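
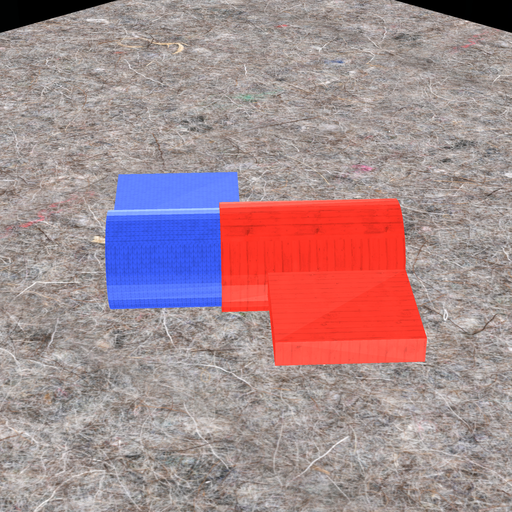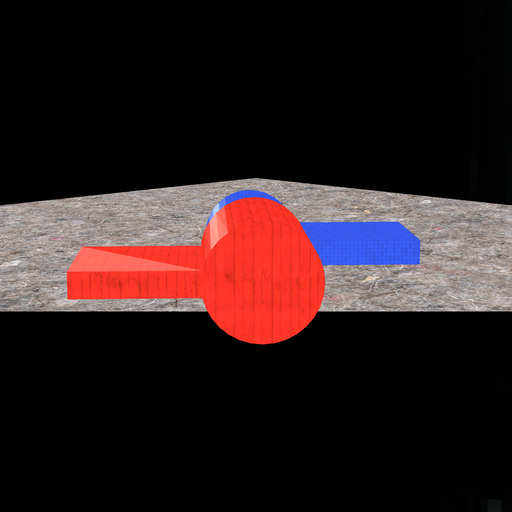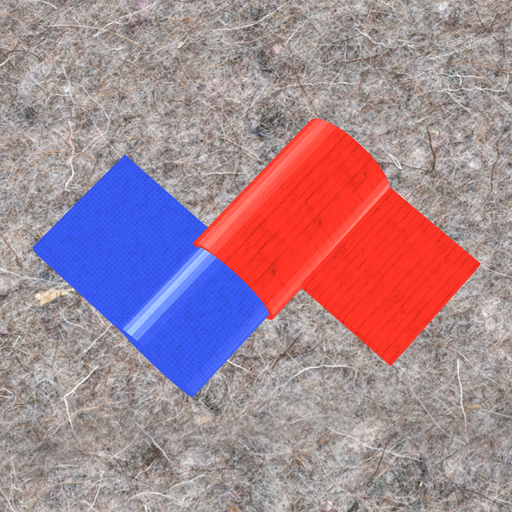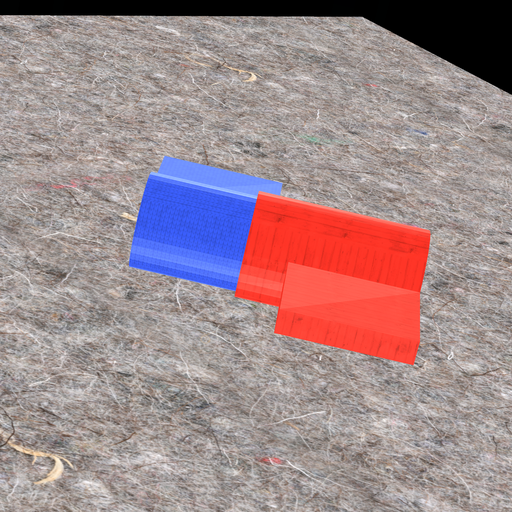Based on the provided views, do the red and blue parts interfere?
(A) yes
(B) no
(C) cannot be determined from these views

(A) yes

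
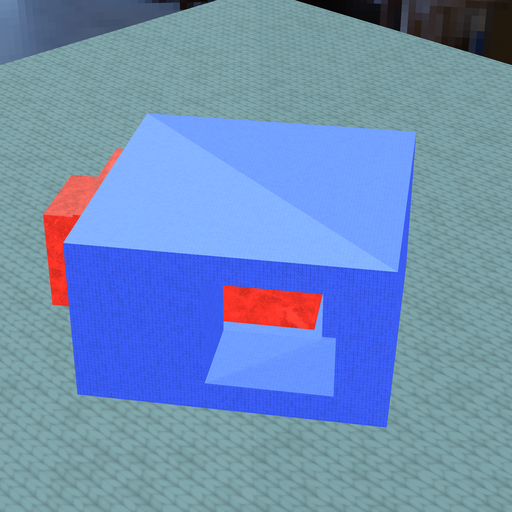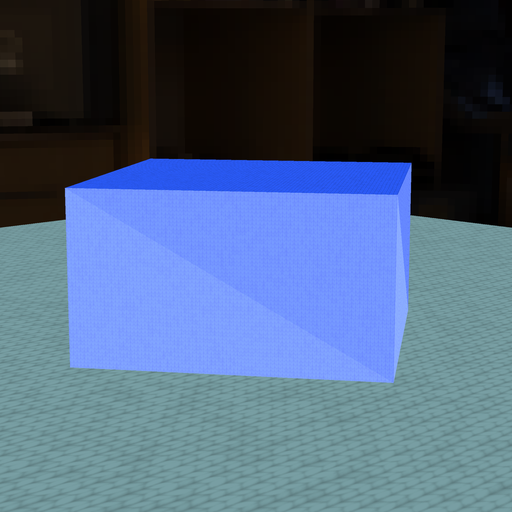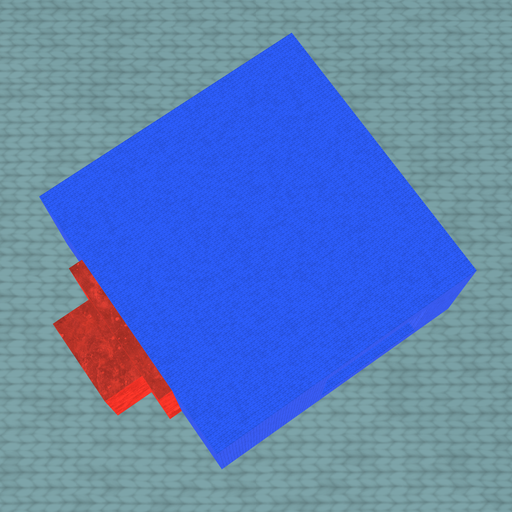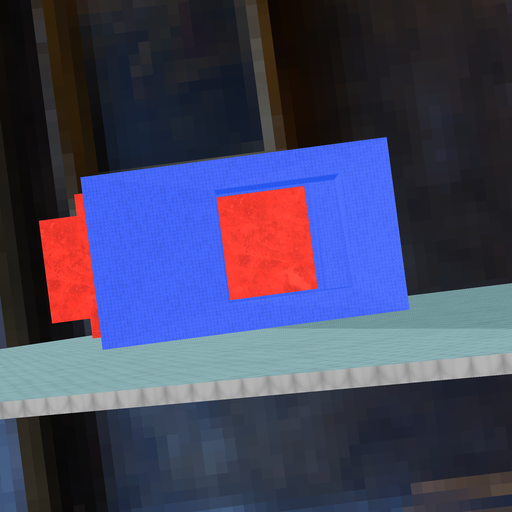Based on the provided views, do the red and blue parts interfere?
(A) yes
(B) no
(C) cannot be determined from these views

(B) no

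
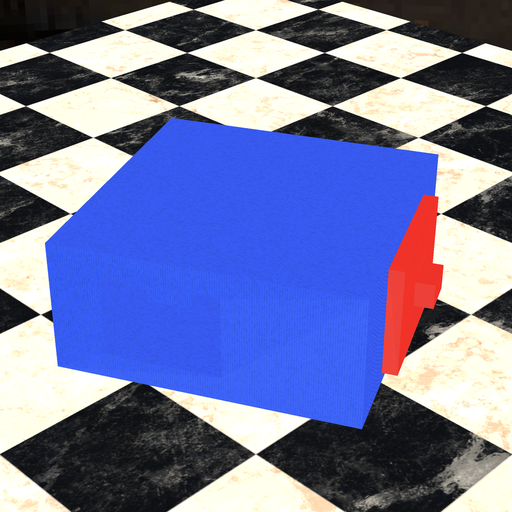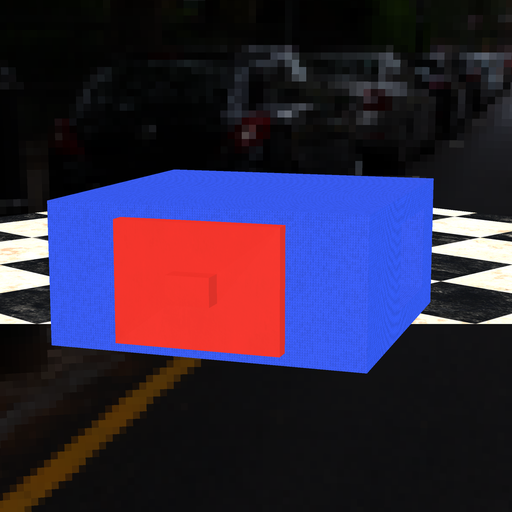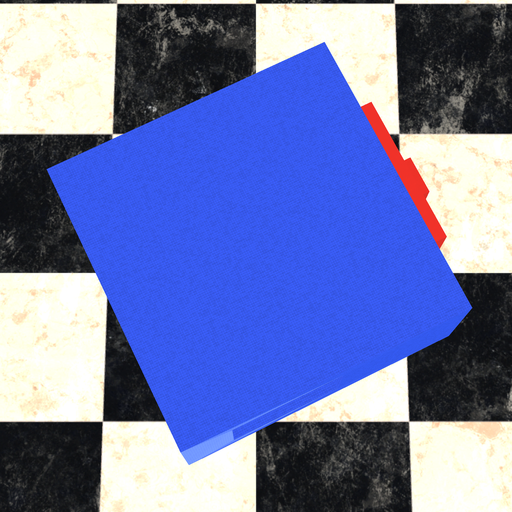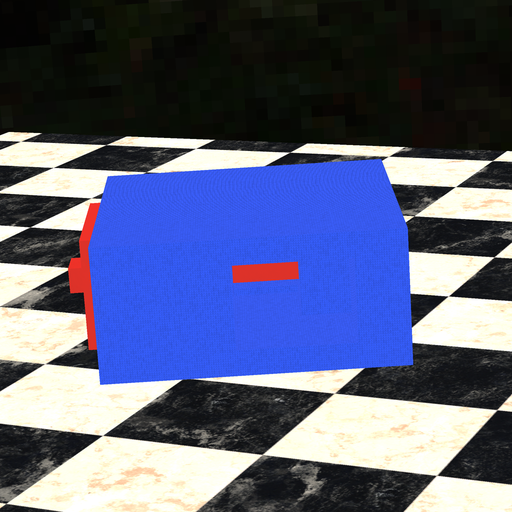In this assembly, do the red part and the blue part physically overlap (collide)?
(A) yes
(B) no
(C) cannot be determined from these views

(A) yes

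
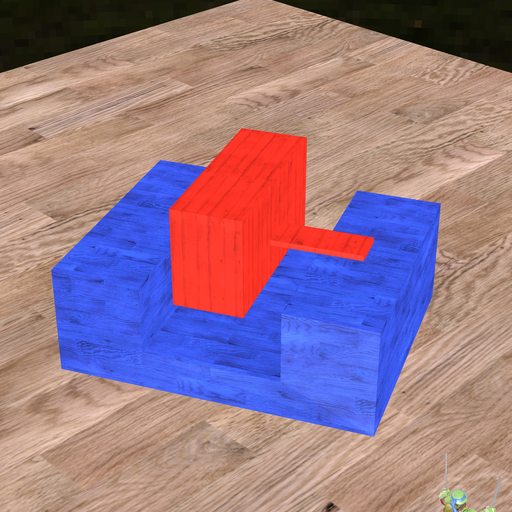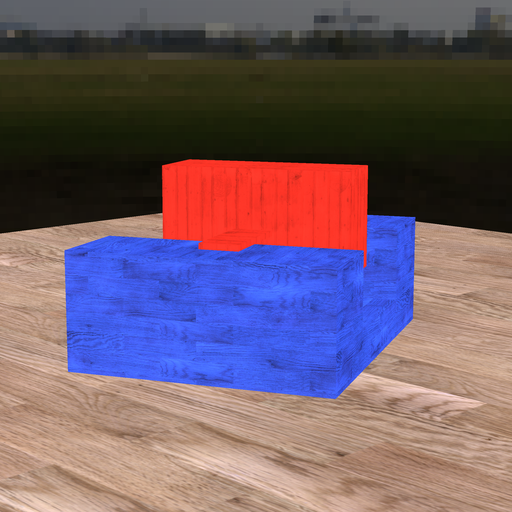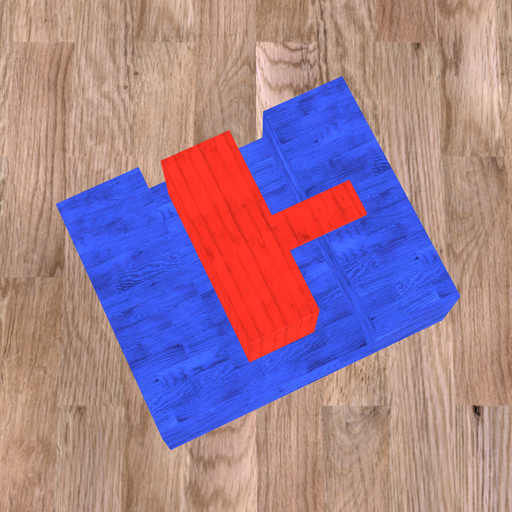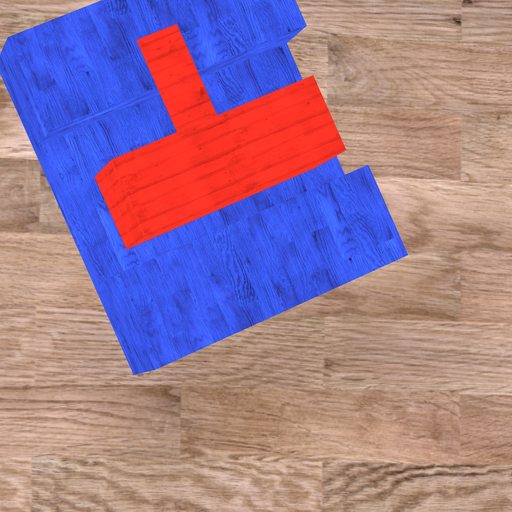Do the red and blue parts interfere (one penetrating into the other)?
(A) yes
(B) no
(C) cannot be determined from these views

(B) no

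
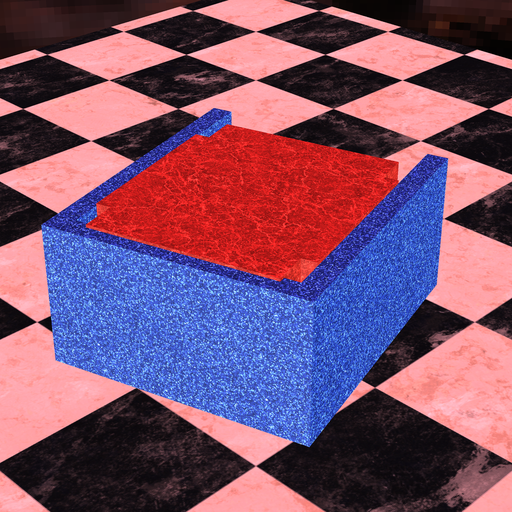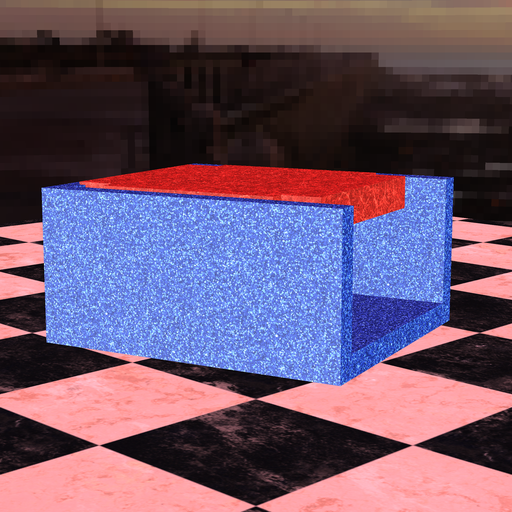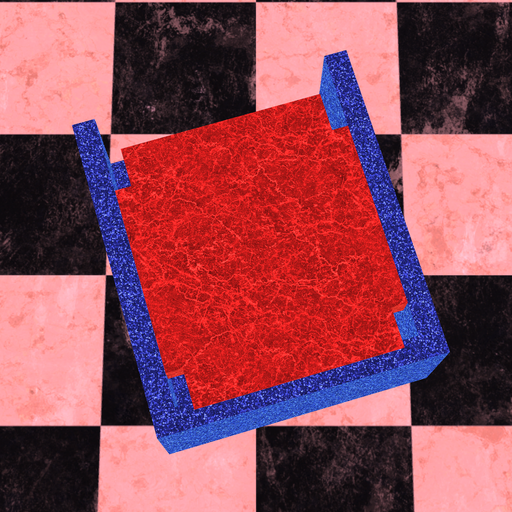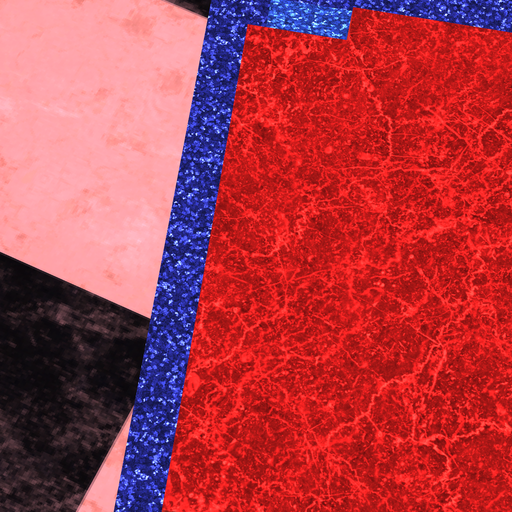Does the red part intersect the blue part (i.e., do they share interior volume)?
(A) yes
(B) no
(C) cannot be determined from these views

(A) yes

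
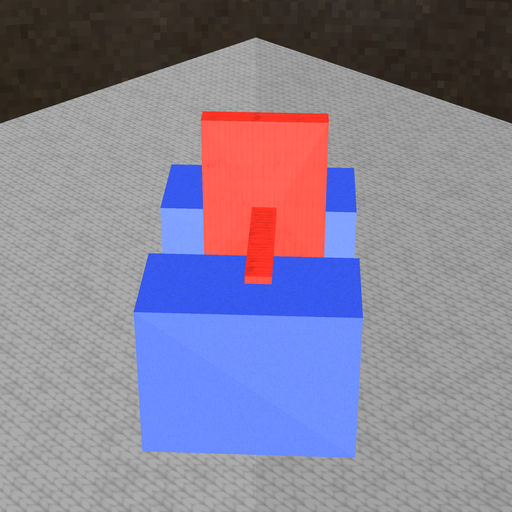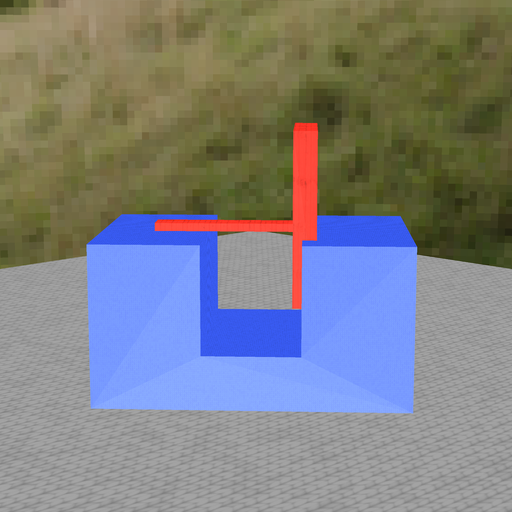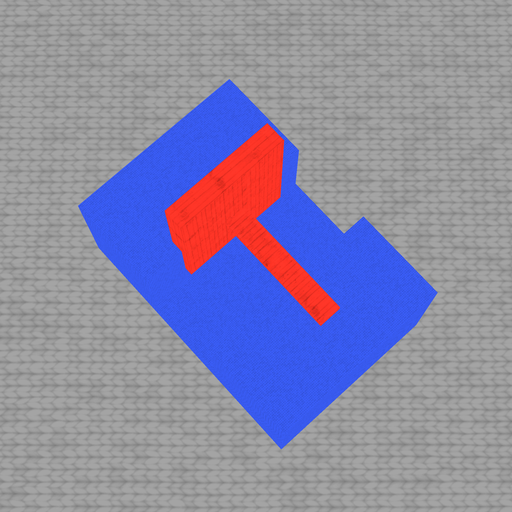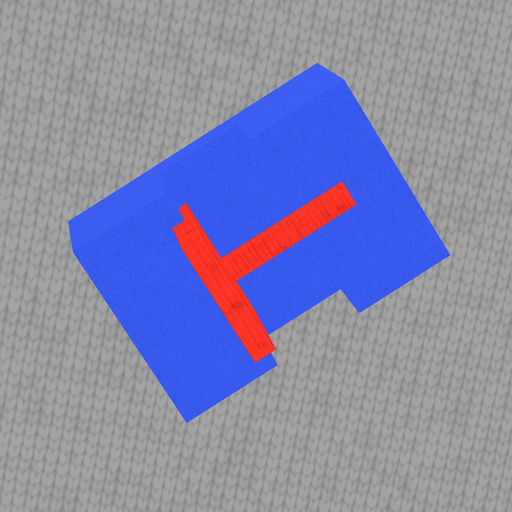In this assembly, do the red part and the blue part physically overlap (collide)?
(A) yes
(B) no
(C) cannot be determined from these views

(A) yes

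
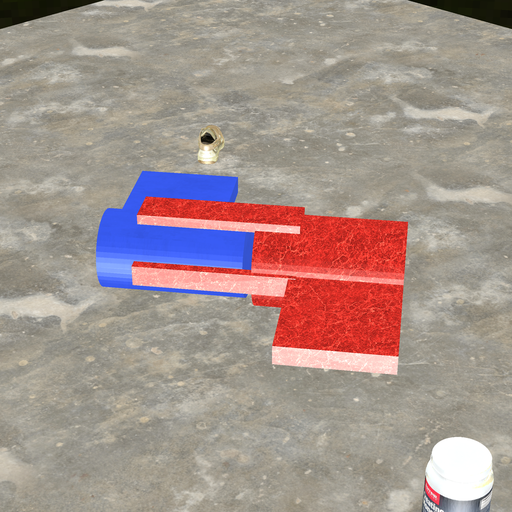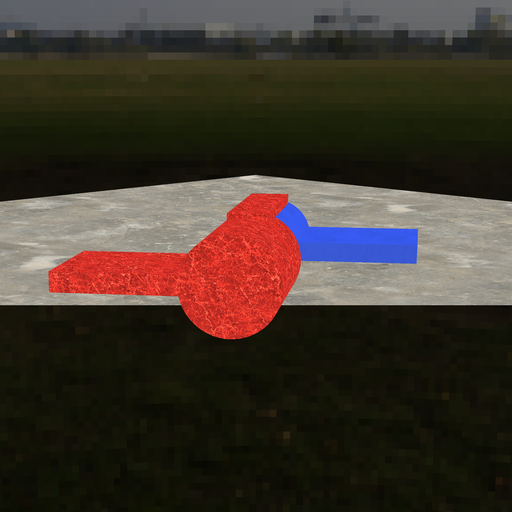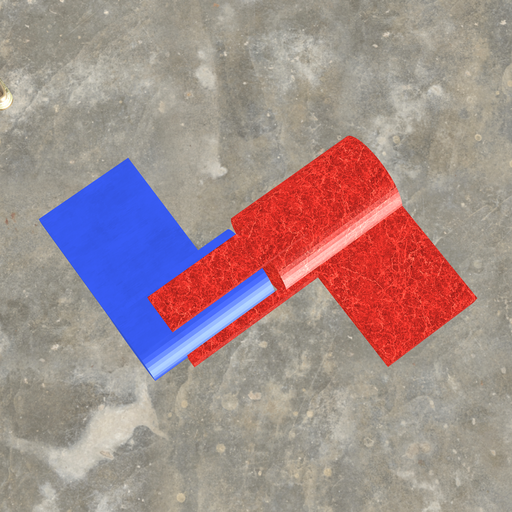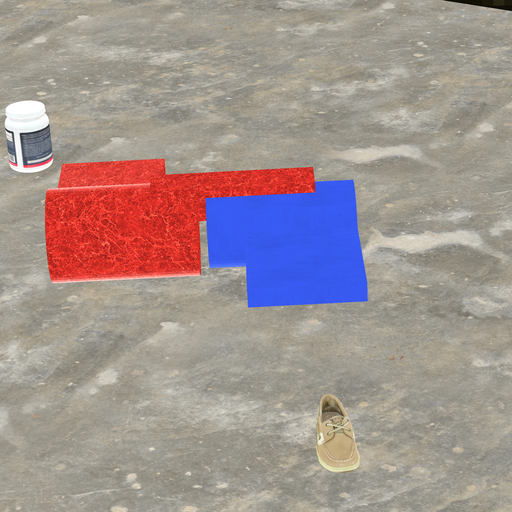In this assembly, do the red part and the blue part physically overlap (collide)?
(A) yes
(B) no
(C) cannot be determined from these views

(B) no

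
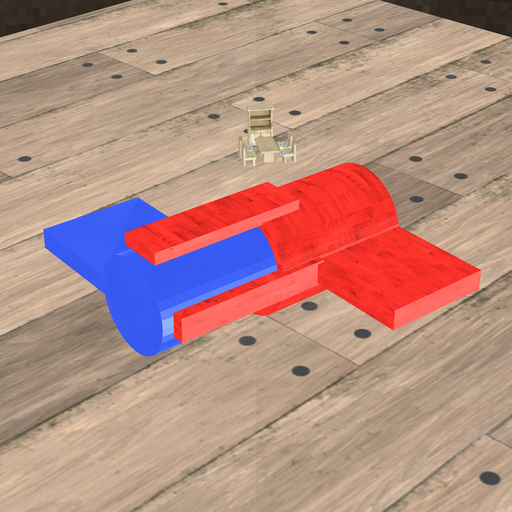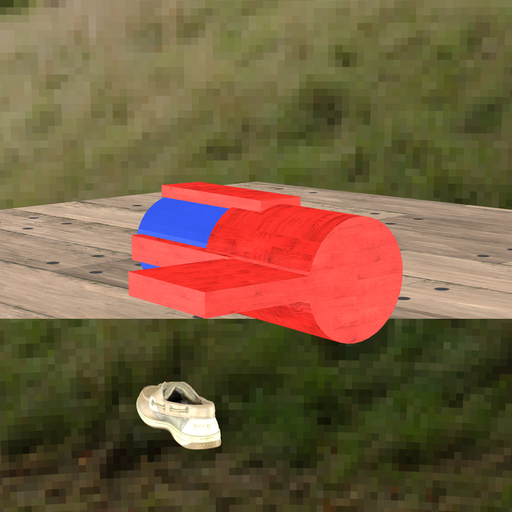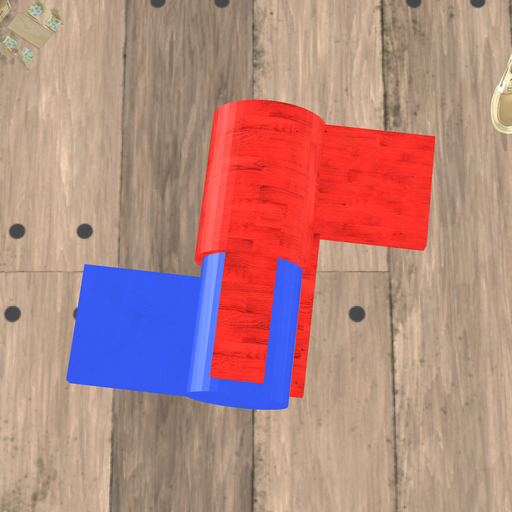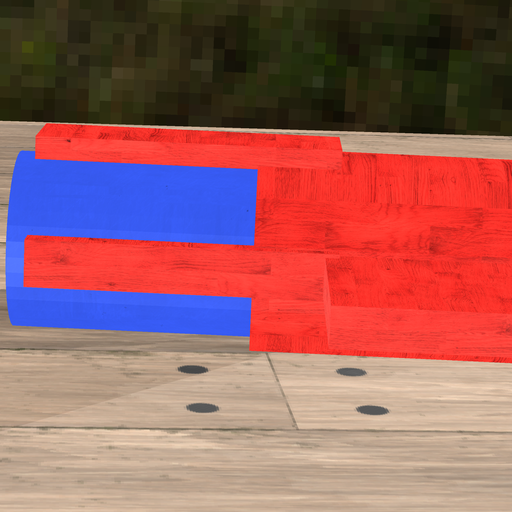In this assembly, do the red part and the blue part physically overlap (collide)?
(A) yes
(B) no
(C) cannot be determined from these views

(A) yes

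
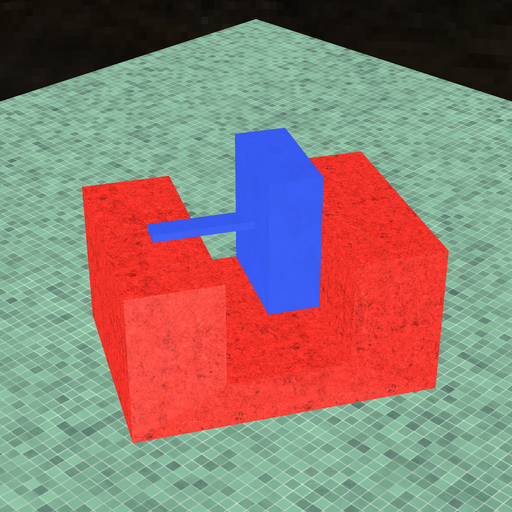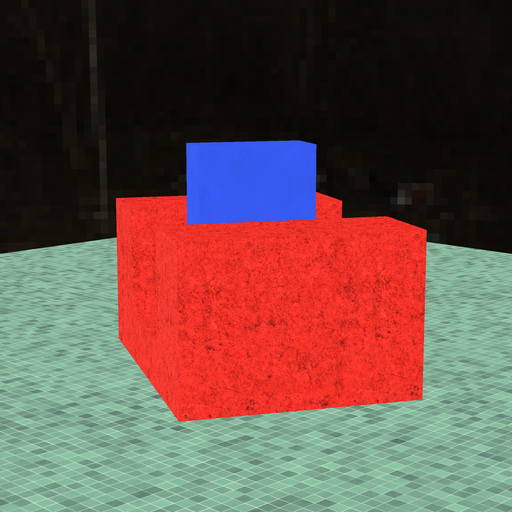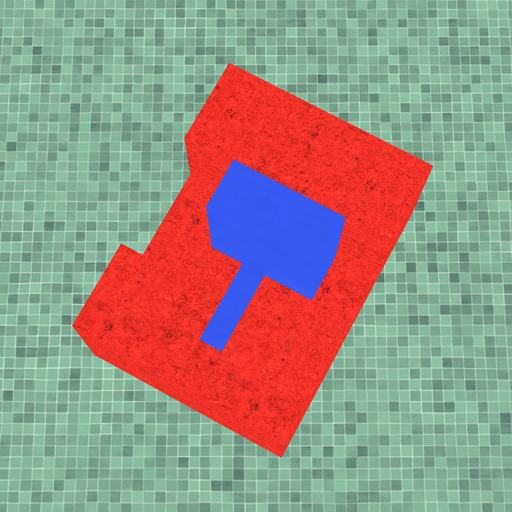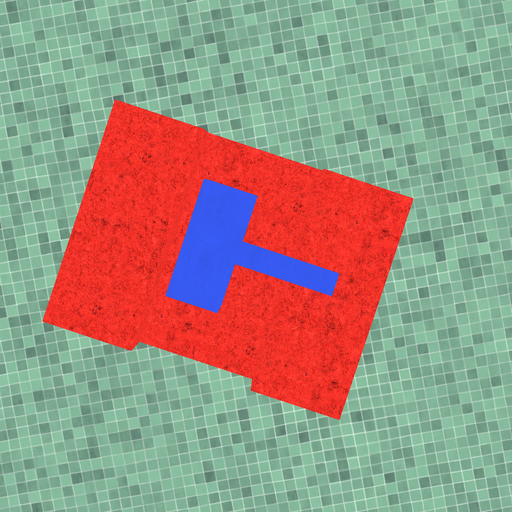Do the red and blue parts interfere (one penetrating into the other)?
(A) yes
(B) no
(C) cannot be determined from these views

(B) no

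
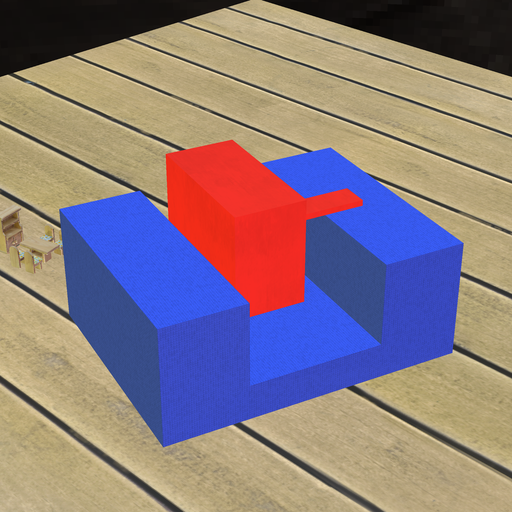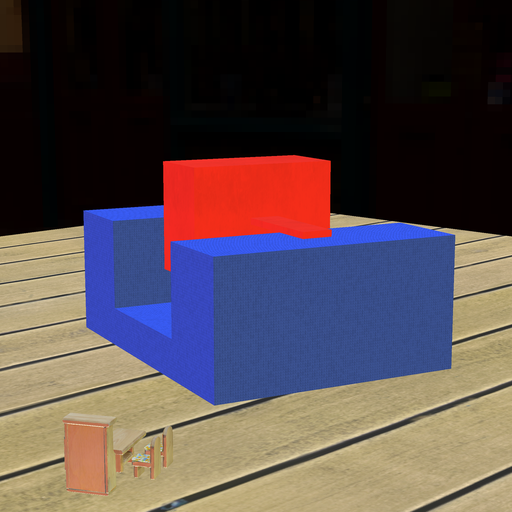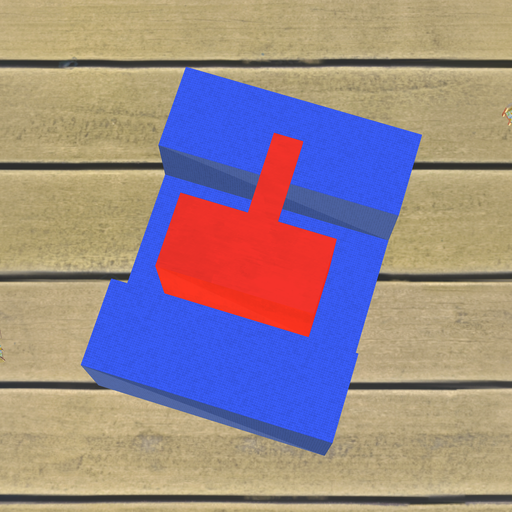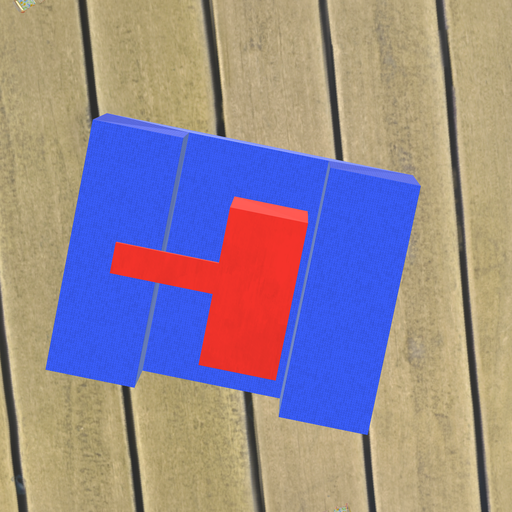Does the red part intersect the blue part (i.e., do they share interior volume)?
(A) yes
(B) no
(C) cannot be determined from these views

(B) no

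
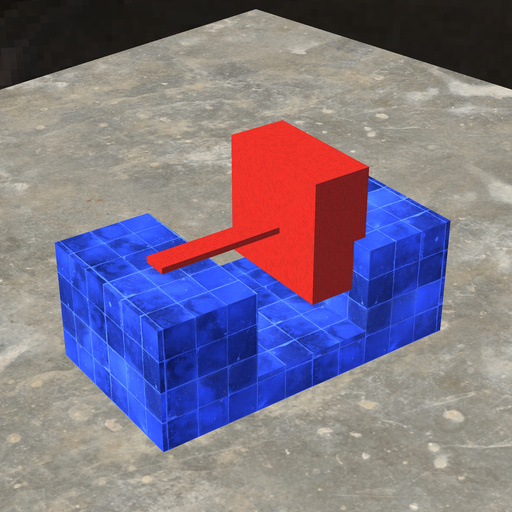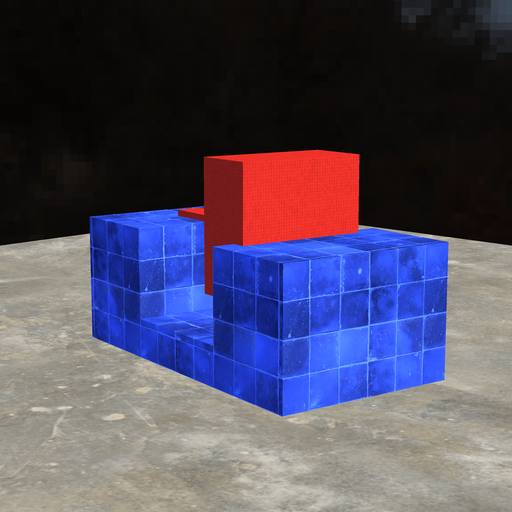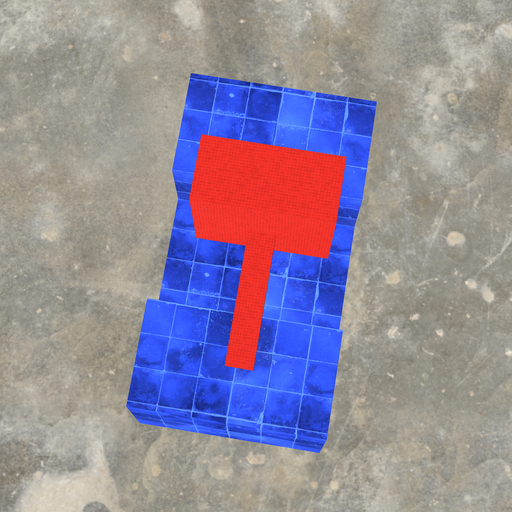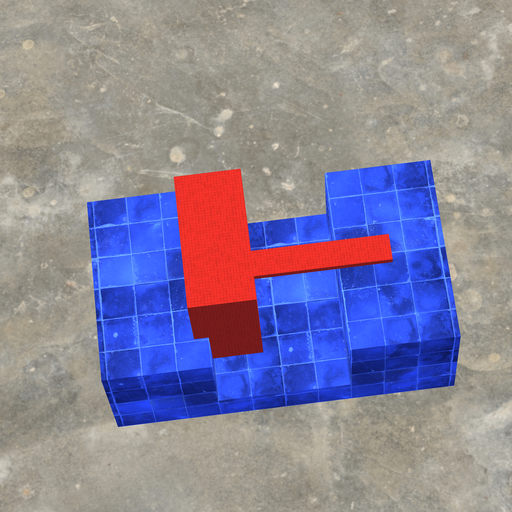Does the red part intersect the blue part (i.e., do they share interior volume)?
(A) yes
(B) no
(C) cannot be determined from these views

(A) yes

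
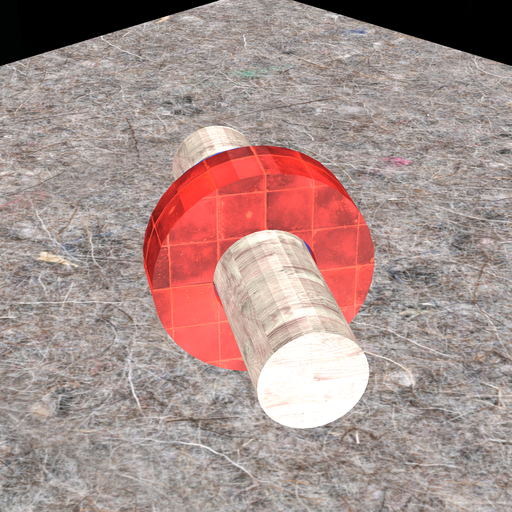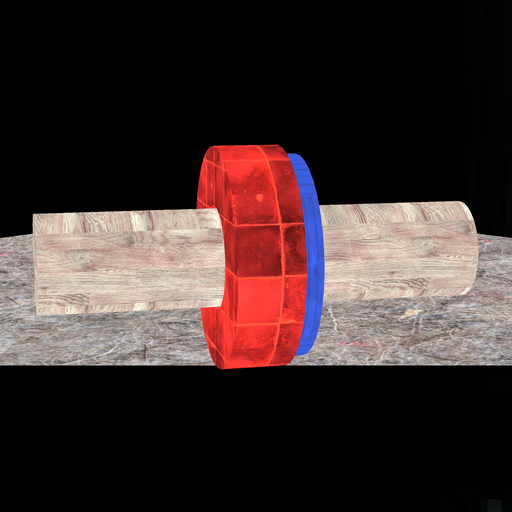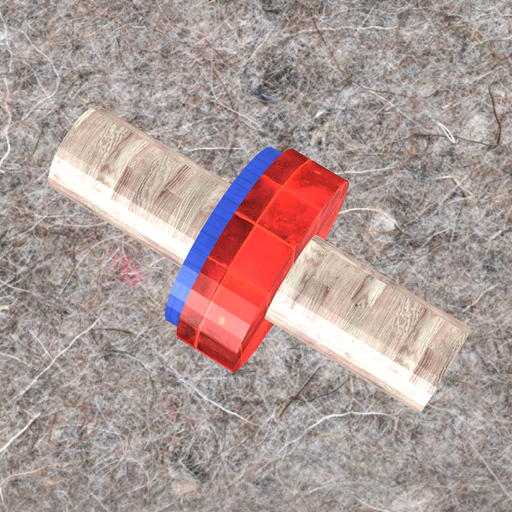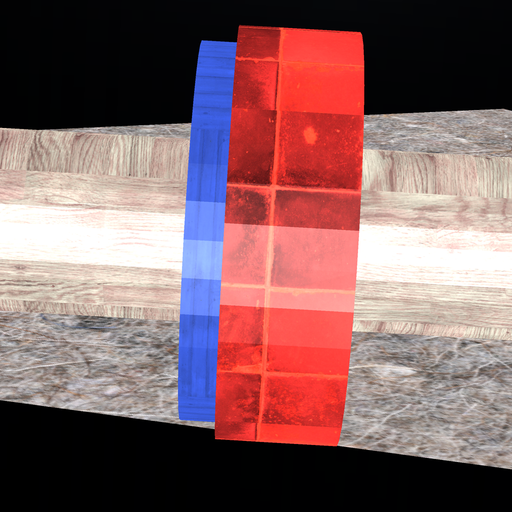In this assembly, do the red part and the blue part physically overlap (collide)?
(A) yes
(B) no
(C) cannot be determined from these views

(A) yes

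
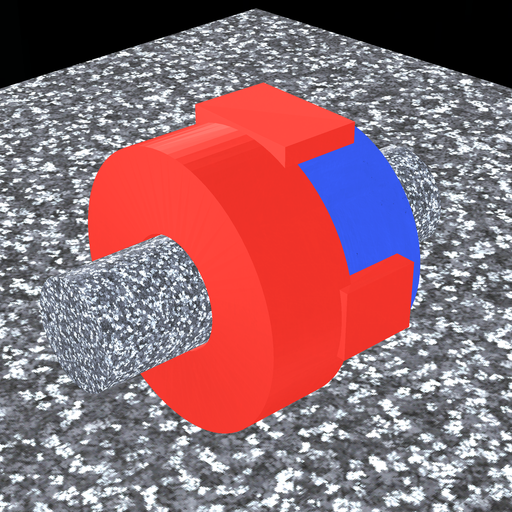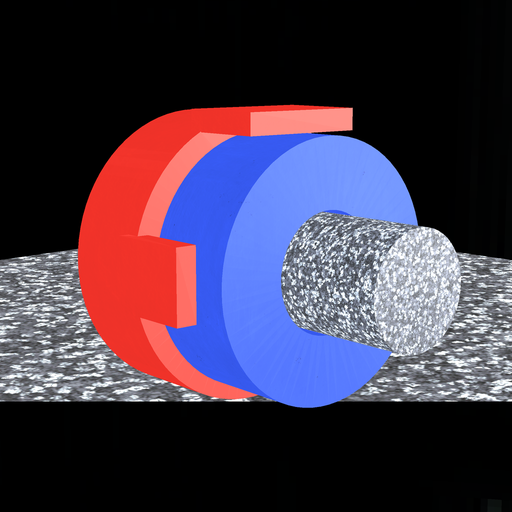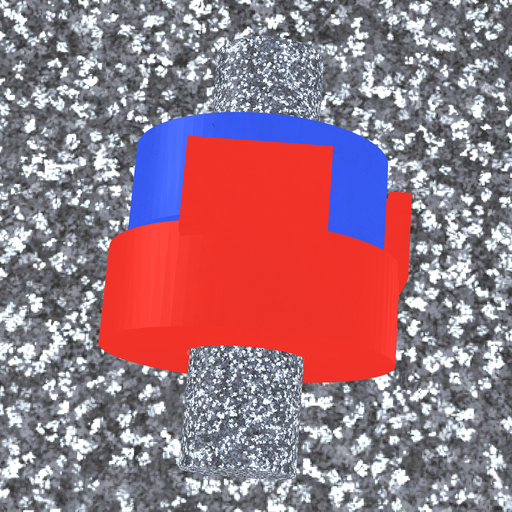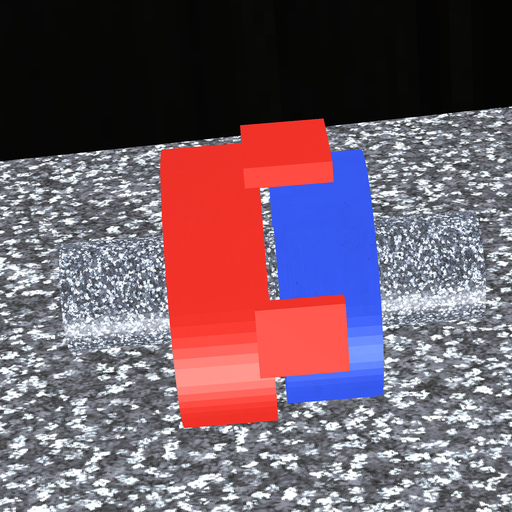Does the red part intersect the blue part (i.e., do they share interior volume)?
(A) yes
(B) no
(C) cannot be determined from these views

(B) no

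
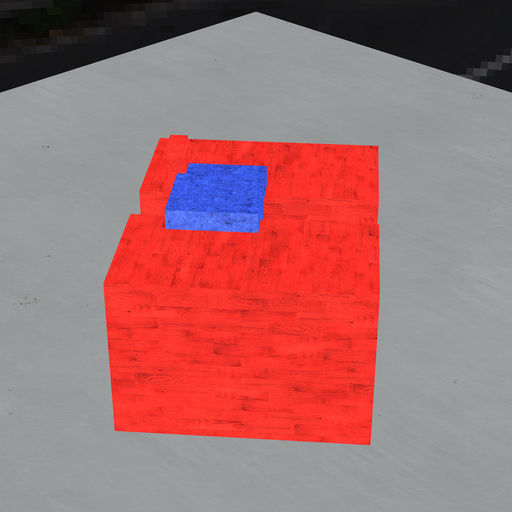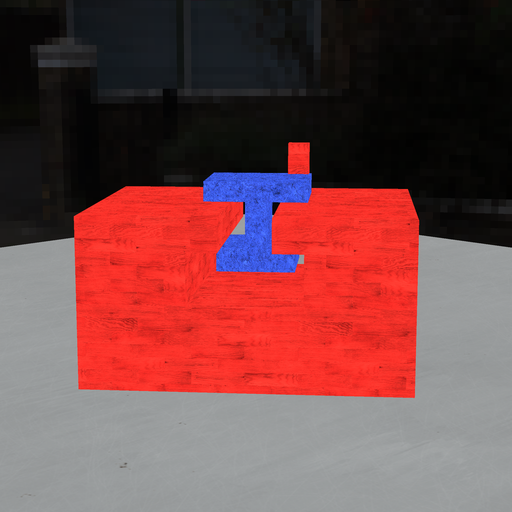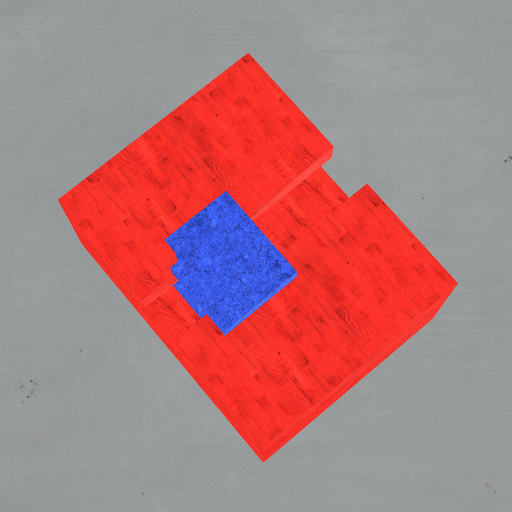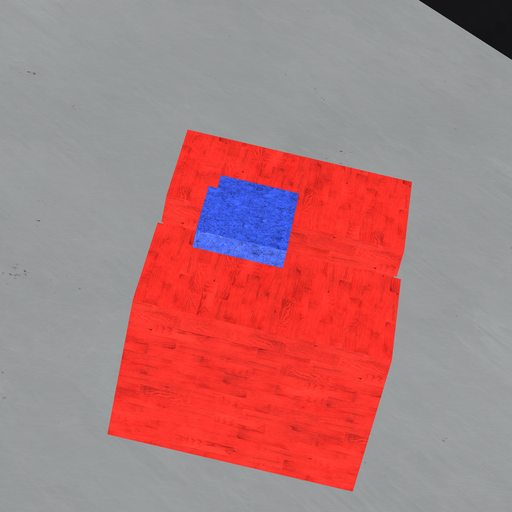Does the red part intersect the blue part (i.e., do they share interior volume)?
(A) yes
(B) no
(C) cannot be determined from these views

(A) yes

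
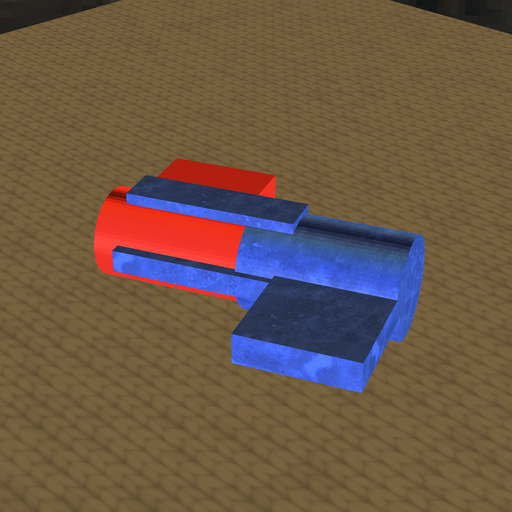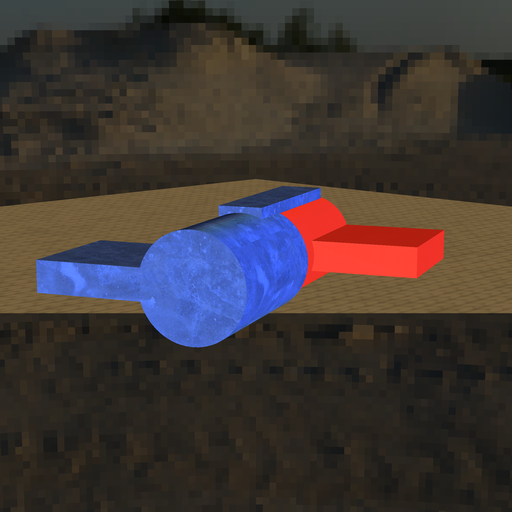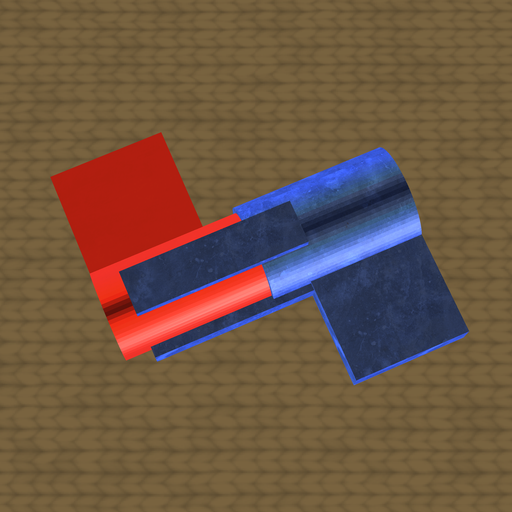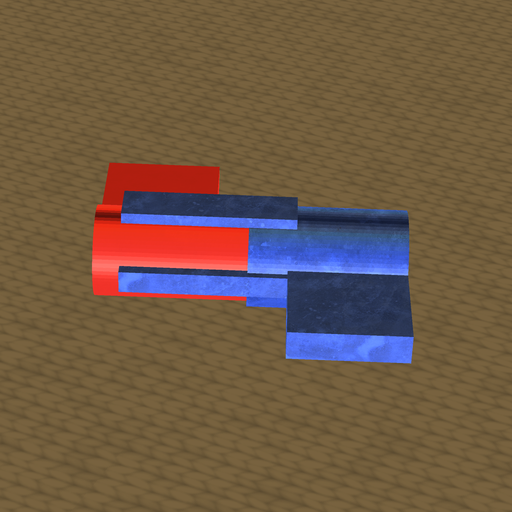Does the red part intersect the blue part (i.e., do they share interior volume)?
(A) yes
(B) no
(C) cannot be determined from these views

(A) yes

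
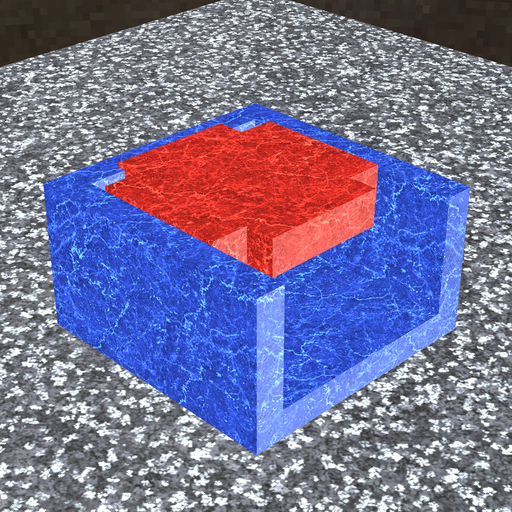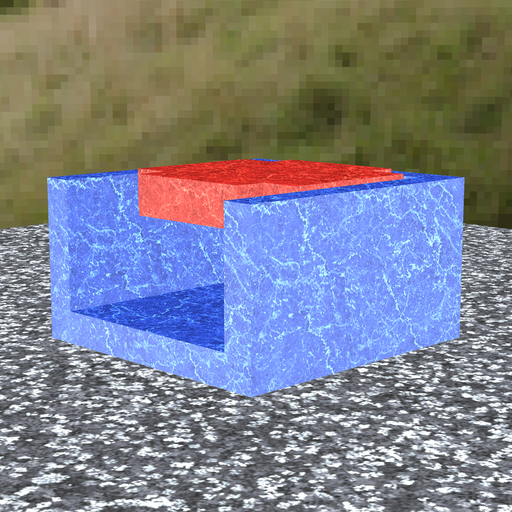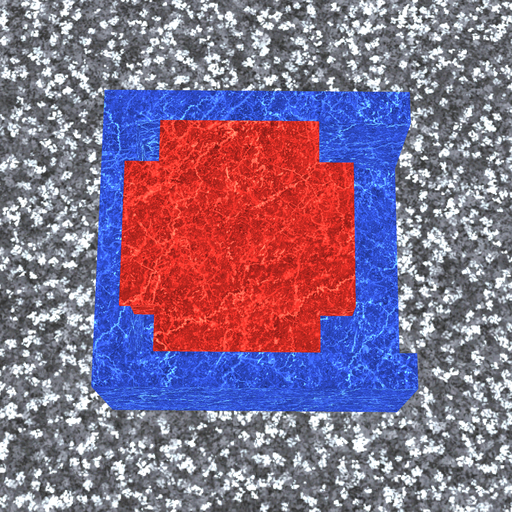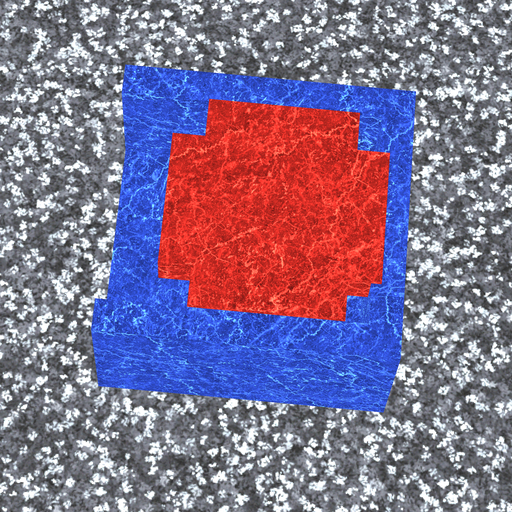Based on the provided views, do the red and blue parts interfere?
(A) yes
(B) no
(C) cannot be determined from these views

(A) yes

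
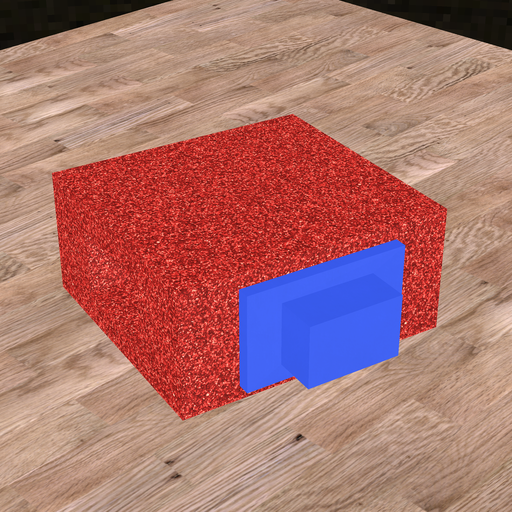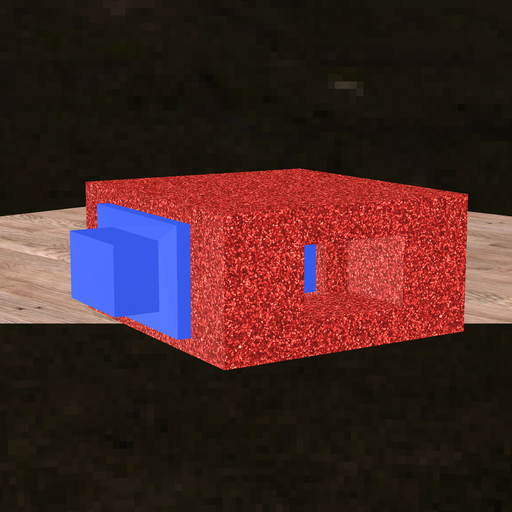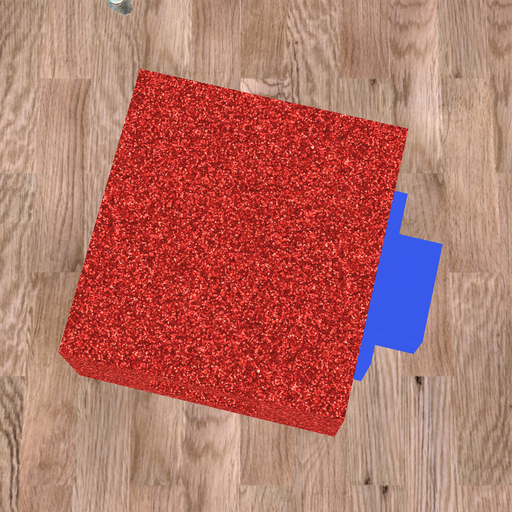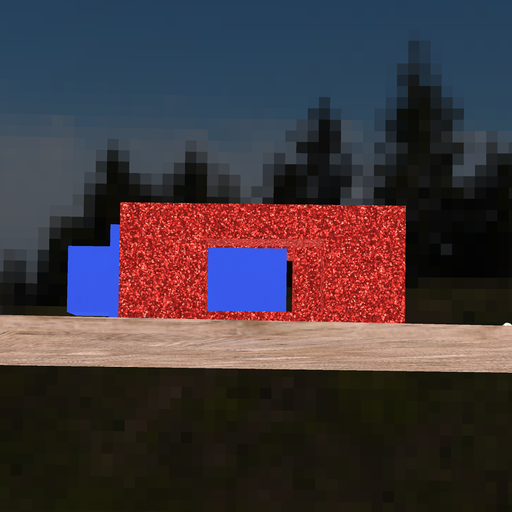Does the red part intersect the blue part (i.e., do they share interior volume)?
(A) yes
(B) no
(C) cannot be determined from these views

(B) no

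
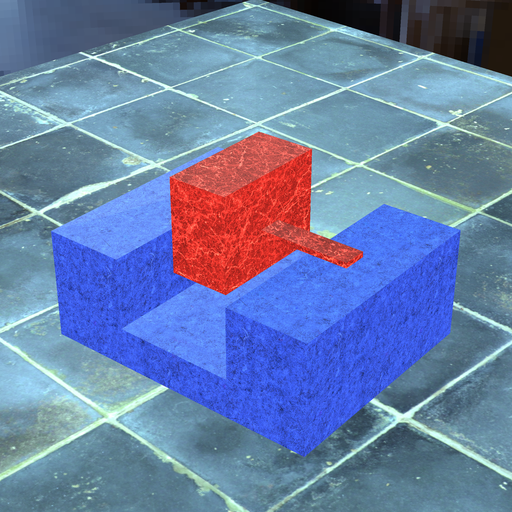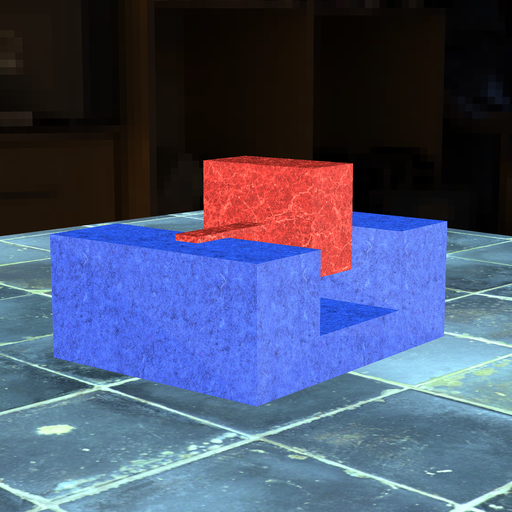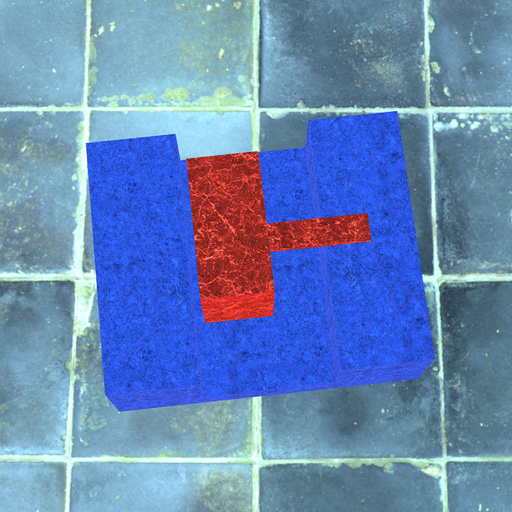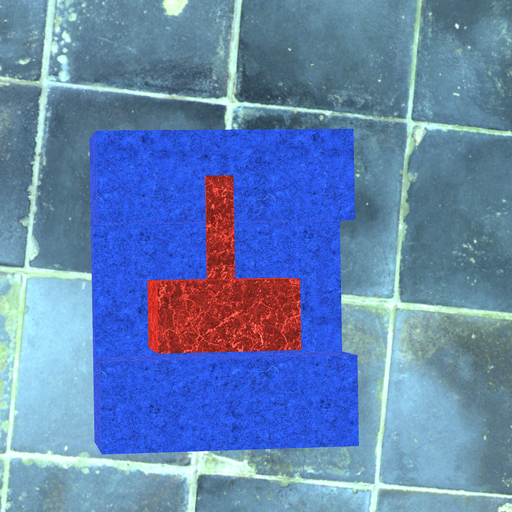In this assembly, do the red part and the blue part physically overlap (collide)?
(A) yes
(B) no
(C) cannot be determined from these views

(B) no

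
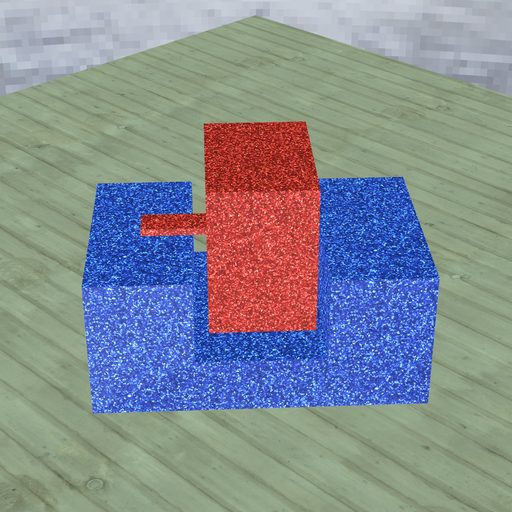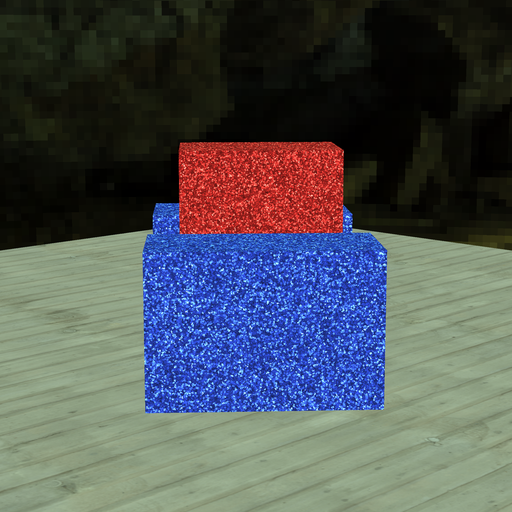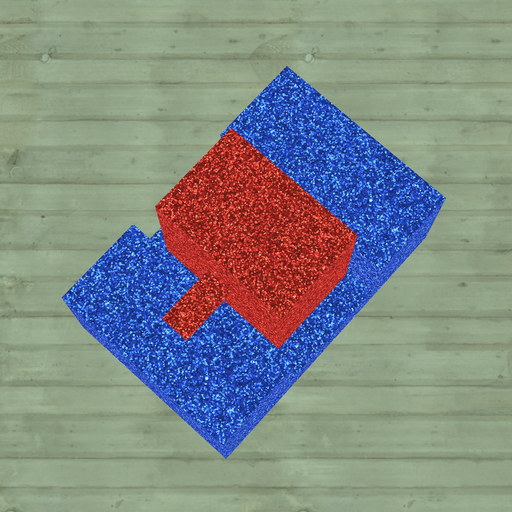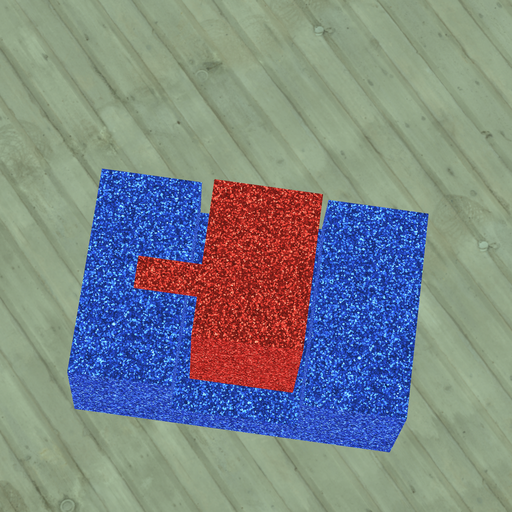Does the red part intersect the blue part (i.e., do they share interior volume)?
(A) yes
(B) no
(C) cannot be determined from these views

(B) no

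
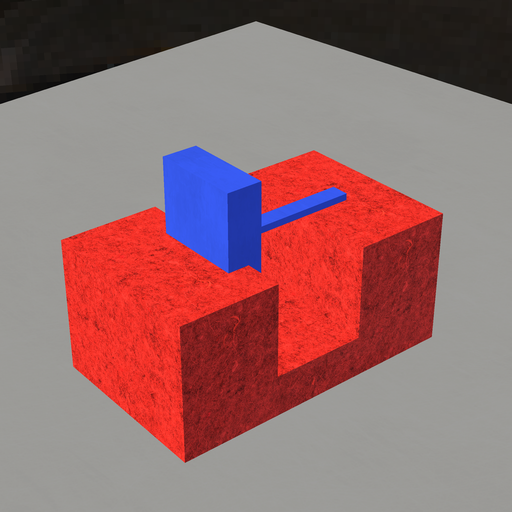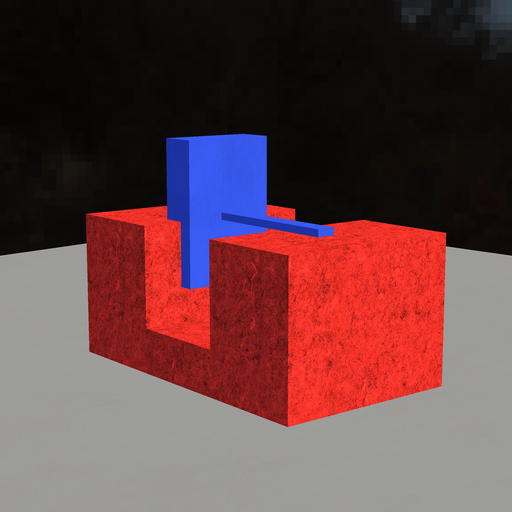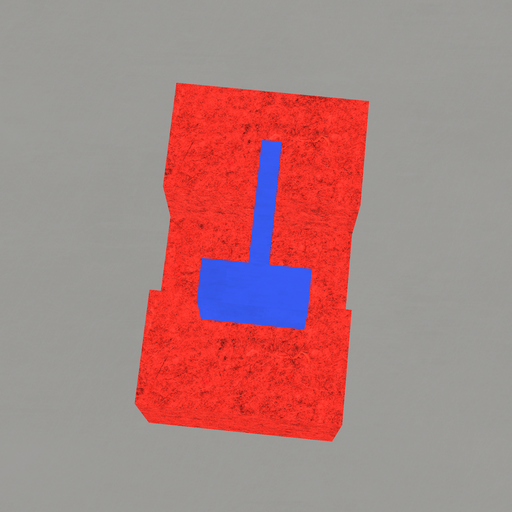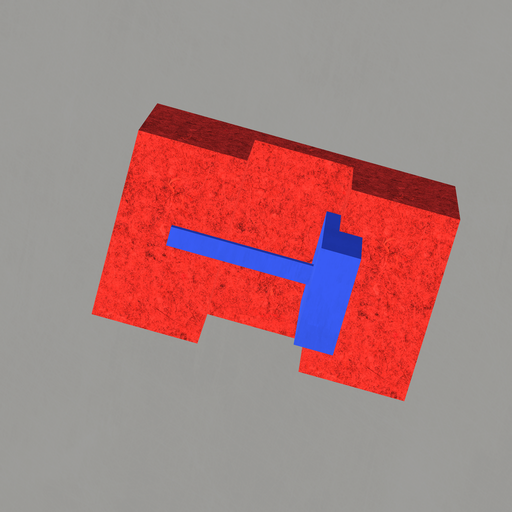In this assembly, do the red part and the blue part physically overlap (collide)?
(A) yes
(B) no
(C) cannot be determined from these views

(A) yes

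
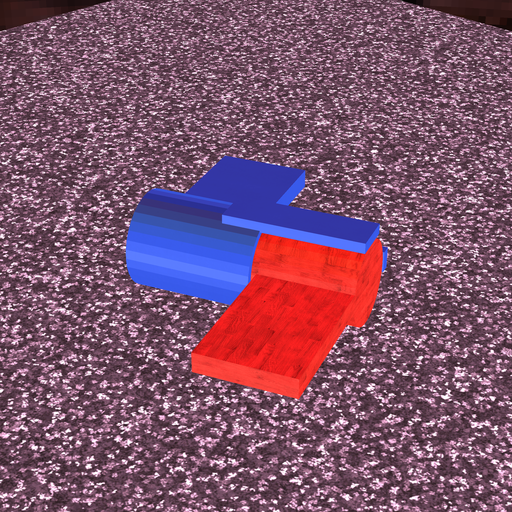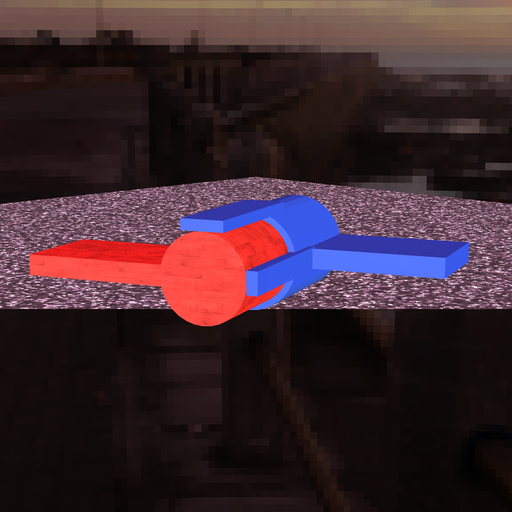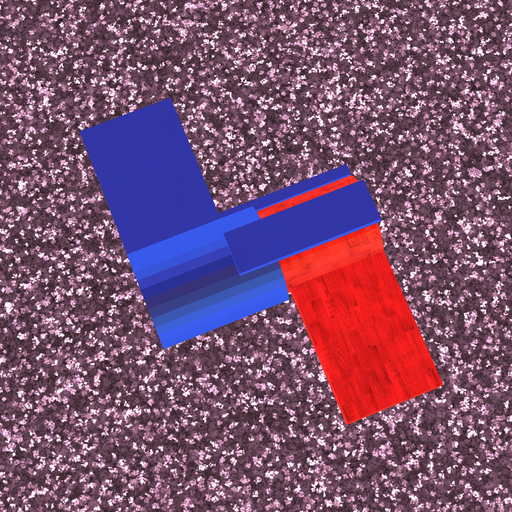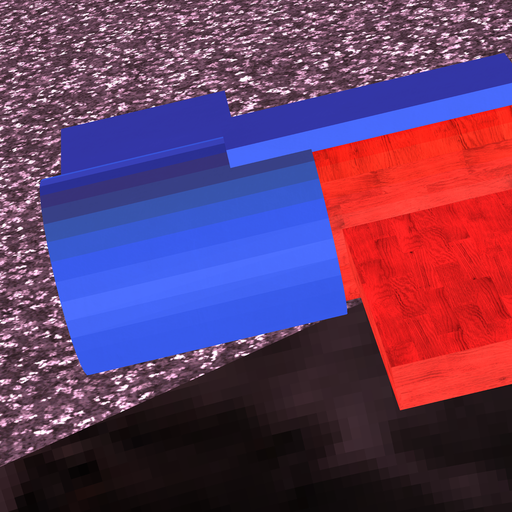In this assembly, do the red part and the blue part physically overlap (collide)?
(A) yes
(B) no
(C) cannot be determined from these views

(A) yes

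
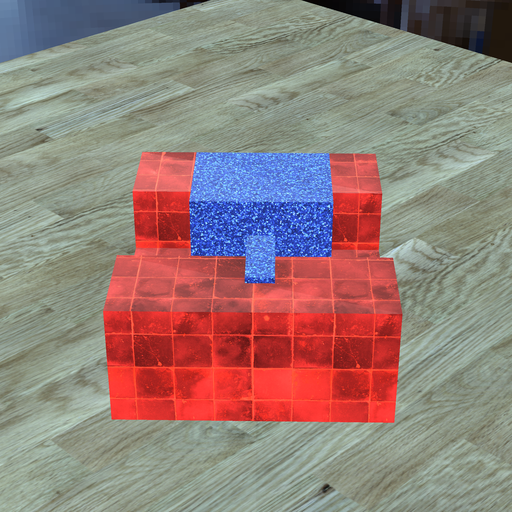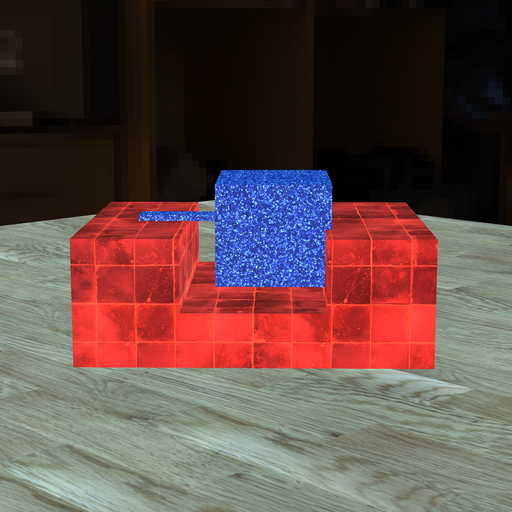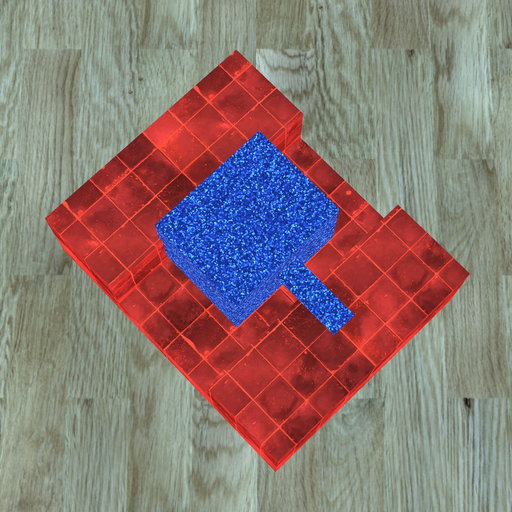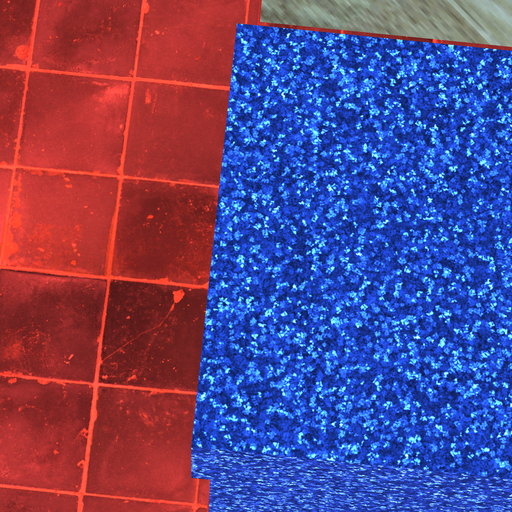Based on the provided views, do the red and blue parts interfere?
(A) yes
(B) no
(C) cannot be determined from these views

(A) yes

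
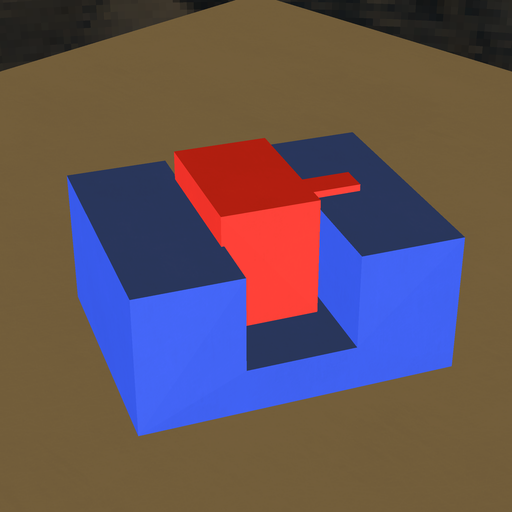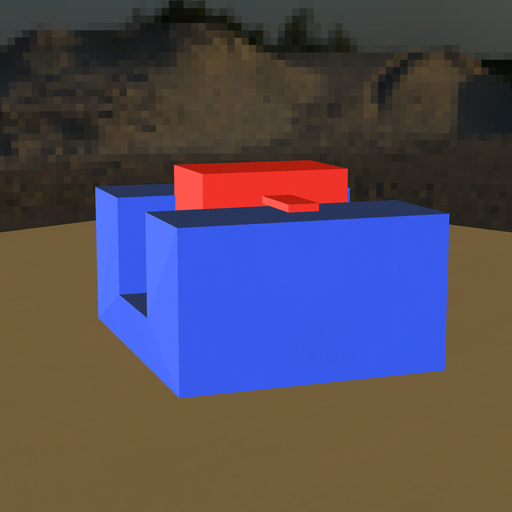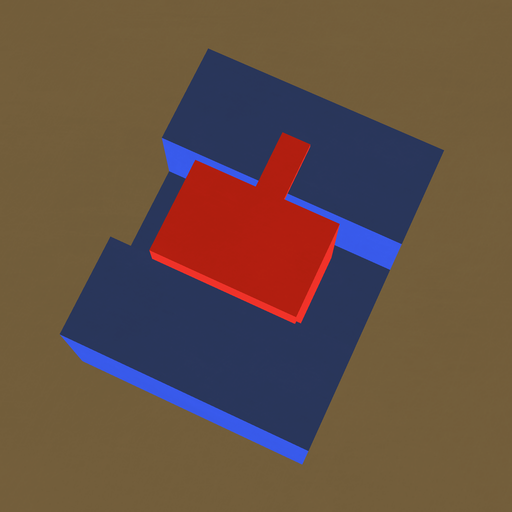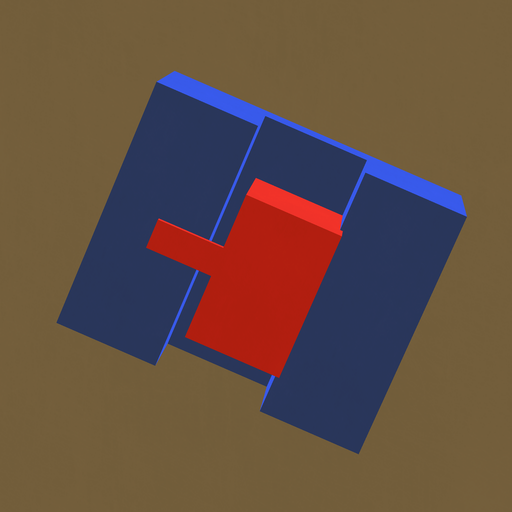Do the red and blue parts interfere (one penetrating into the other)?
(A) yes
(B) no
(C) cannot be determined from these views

(A) yes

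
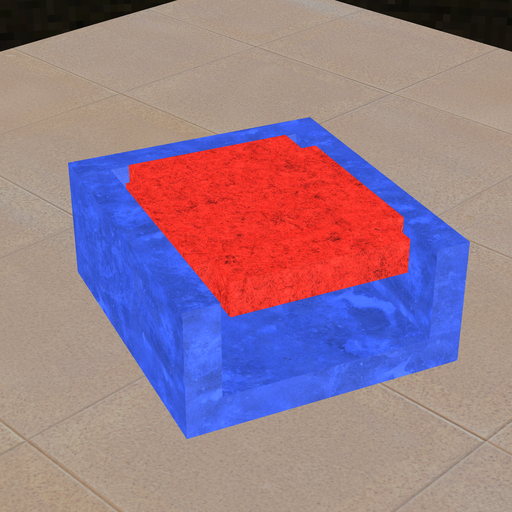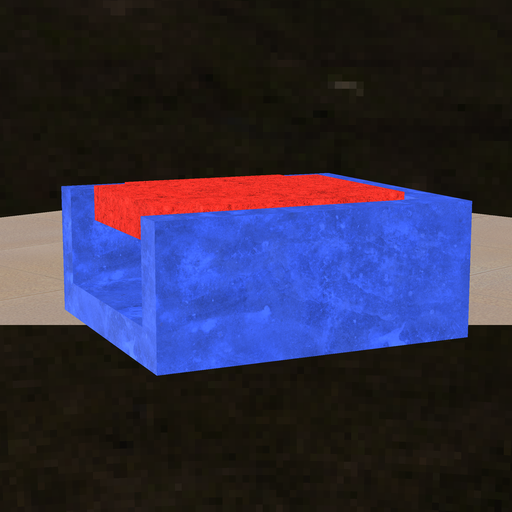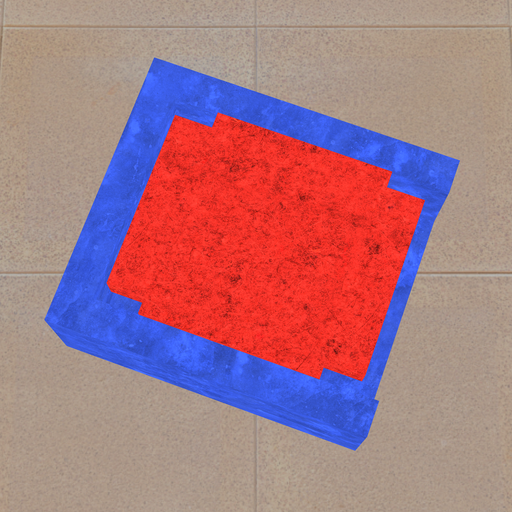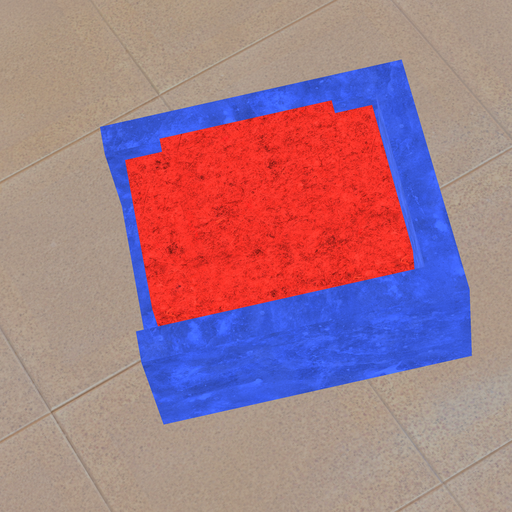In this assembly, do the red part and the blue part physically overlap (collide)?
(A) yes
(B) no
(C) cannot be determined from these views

(B) no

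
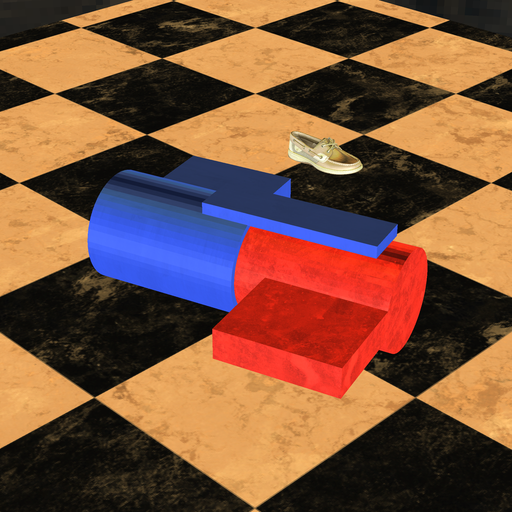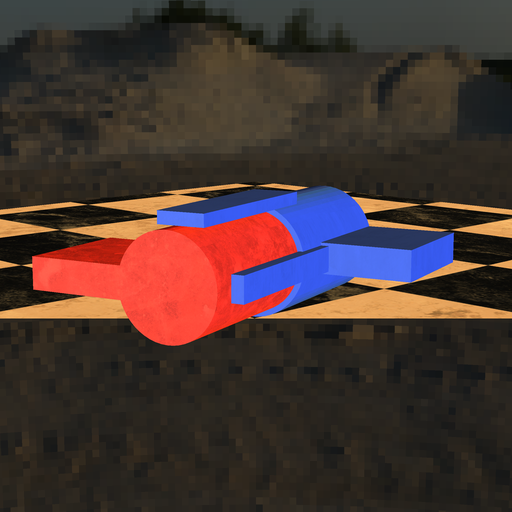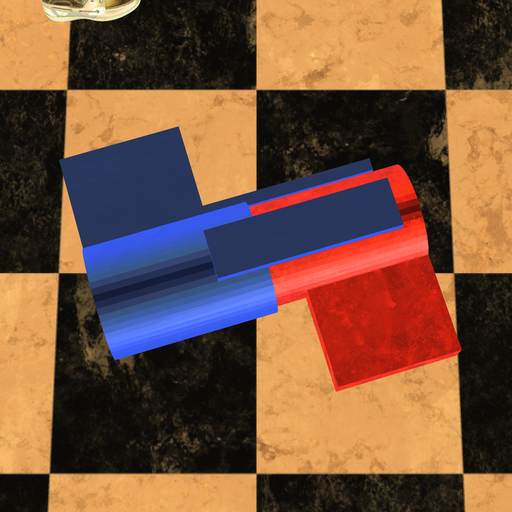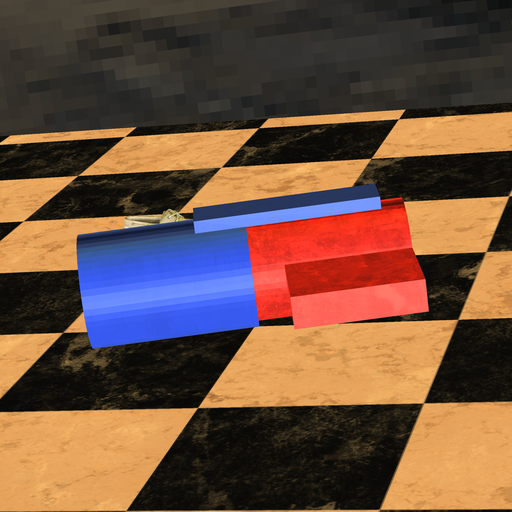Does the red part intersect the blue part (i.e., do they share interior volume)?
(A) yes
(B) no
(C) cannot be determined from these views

(A) yes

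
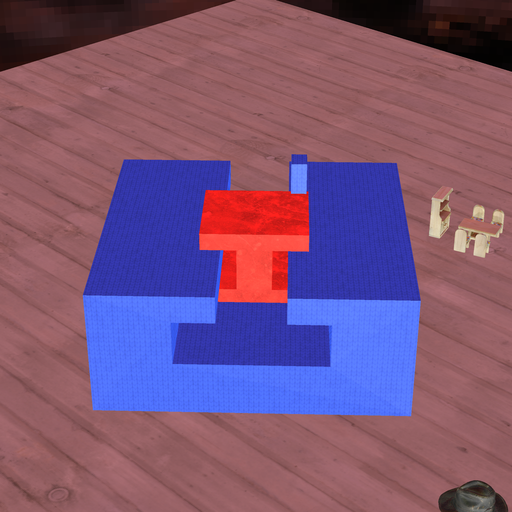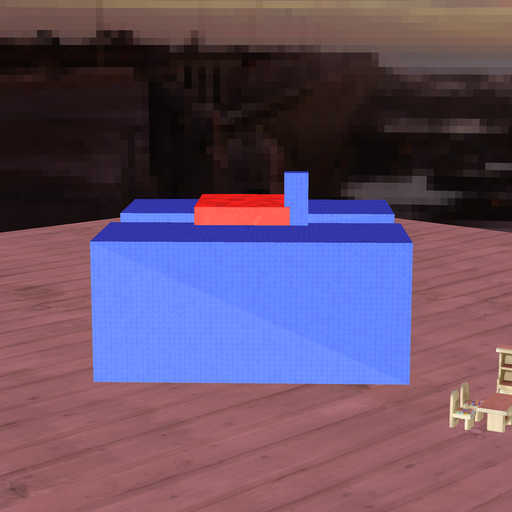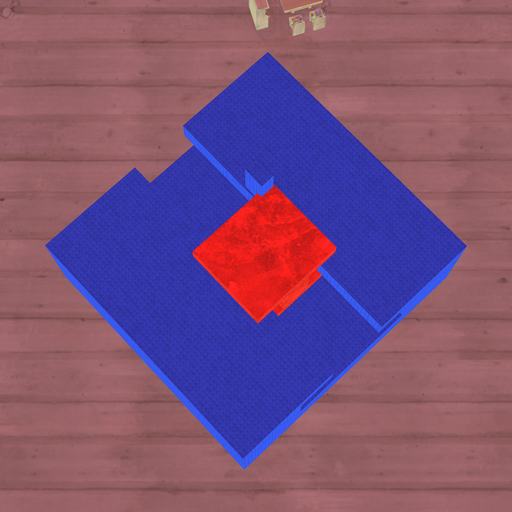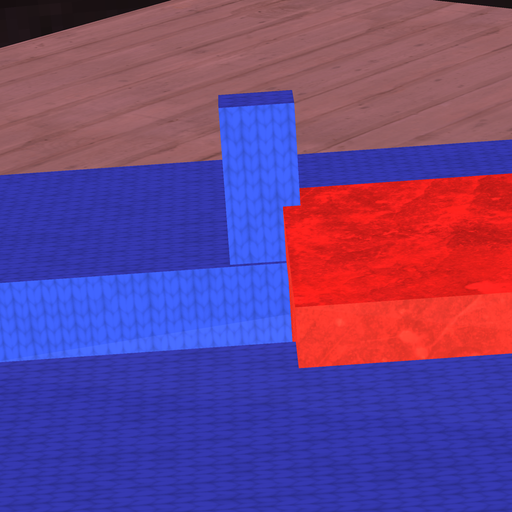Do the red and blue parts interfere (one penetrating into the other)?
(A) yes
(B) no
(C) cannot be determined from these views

(A) yes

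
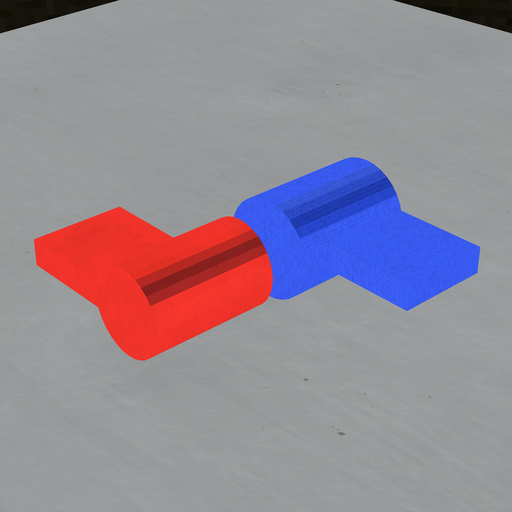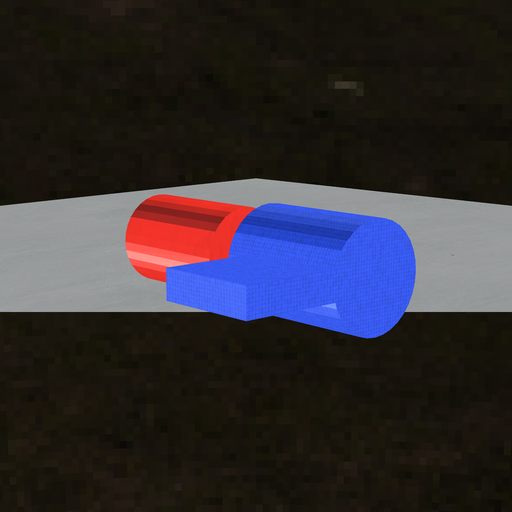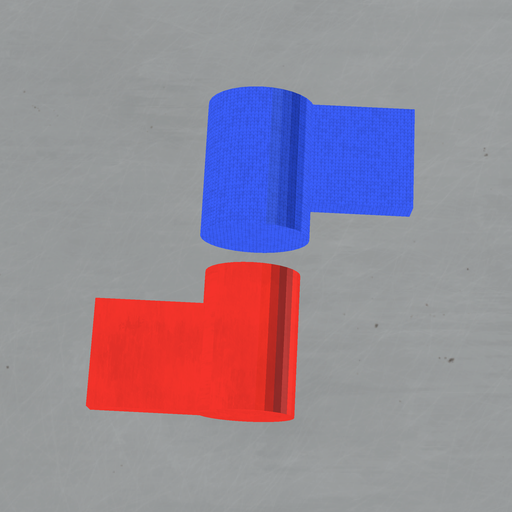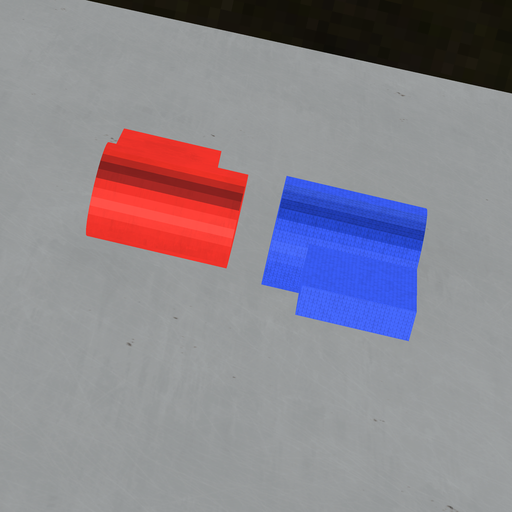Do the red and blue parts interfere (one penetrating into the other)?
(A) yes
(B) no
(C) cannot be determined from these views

(B) no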